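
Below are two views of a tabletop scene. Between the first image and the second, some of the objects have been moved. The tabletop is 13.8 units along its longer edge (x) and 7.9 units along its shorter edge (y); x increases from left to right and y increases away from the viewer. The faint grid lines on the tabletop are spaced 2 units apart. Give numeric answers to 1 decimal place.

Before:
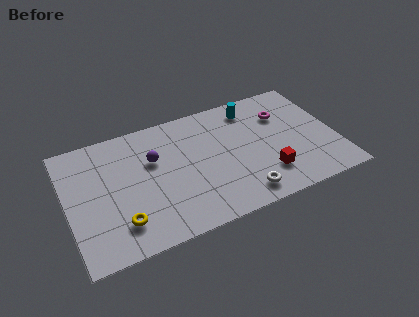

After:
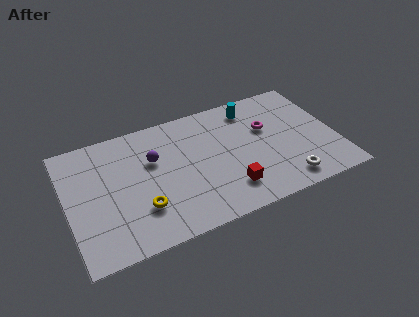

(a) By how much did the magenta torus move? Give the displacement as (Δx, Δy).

(-0.9, -0.6)

The magenta torus started near (11.3, 5.6) and ended near (10.4, 5.0).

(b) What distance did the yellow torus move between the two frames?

1.2

From (2.5, 1.8) to (3.6, 2.3), the yellow torus covered √(1.1² + 0.5²) ≈ 1.2 units.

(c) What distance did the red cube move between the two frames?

2.0

The red cube was near (10.0, 2.0) before and (8.0, 1.8) after, so it travelled √(2.0² + 0.2²) ≈ 2.0 units.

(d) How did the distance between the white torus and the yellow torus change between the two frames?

+1.3

They were about 6.1 units apart before and 7.4 after — 1.3 units further apart.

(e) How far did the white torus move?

2.3

The white torus moved from about (8.6, 1.2) to (10.9, 1.2), a distance of √(2.3² + 0.0²) ≈ 2.3.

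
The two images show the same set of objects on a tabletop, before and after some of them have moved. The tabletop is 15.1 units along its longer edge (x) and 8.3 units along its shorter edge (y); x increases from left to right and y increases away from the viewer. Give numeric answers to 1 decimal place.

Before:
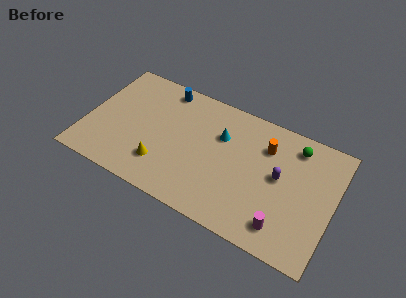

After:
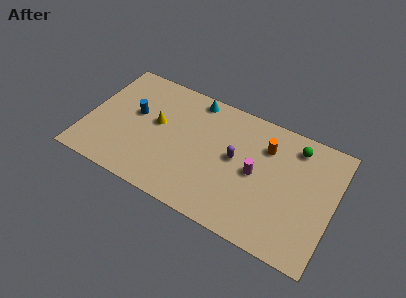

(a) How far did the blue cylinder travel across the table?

2.9

From (4.3, 7.3) to (2.8, 4.8), the blue cylinder covered √(1.5² + 2.5²) ≈ 2.9 units.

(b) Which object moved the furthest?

the magenta cylinder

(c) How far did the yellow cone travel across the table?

2.7

From (4.9, 2.1) to (4.2, 4.7), the yellow cone covered √(0.7² + 2.6²) ≈ 2.7 units.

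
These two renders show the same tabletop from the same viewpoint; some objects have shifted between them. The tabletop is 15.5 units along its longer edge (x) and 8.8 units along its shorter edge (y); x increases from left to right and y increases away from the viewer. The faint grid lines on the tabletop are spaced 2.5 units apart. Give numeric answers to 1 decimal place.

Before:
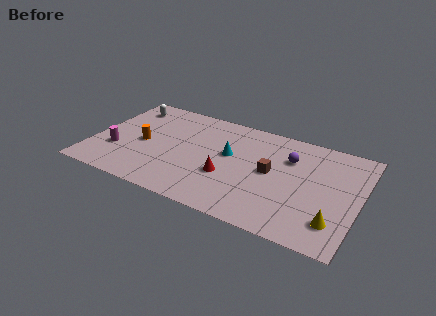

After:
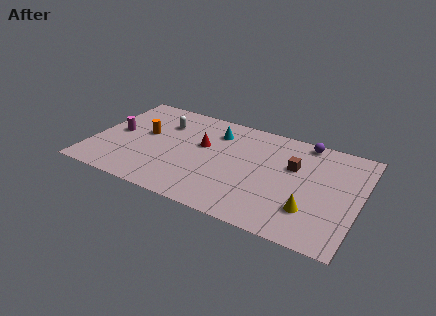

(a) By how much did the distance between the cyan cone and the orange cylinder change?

-0.7

The distance was about 5.1 in the first image and 4.4 in the second, so they moved 0.7 units closer together.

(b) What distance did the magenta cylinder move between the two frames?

1.6

The magenta cylinder was near (1.5, 2.9) before and (1.3, 4.5) after, so it travelled √(0.2² + 1.6²) ≈ 1.6 units.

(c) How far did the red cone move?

2.7

From (8.0, 3.2) to (6.3, 5.3), the red cone covered √(1.7² + 2.1²) ≈ 2.7 units.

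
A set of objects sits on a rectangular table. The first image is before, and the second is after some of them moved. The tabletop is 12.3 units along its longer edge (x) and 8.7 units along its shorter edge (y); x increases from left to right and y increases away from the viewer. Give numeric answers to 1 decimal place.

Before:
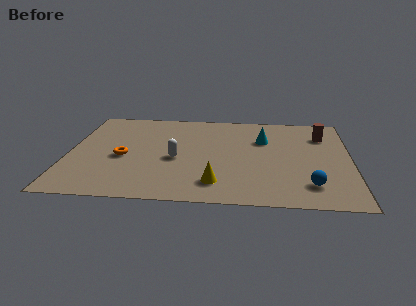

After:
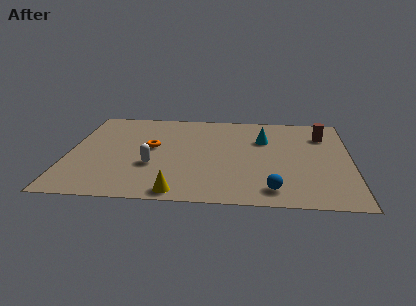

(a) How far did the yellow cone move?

1.8

The yellow cone was near (6.5, 1.7) before and (4.9, 0.8) after, so it travelled √(1.6² + 0.9²) ≈ 1.8 units.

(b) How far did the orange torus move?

1.6

The orange torus moved from about (2.4, 3.8) to (3.6, 4.8), a distance of √(1.2² + 1.0²) ≈ 1.6.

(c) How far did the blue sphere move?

1.7

From (10.5, 1.8) to (8.9, 1.3), the blue sphere covered √(1.6² + 0.5²) ≈ 1.7 units.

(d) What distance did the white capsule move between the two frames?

1.2

From (4.7, 3.8) to (3.7, 3.1), the white capsule covered √(1.0² + 0.7²) ≈ 1.2 units.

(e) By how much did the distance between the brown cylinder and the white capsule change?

+1.2

They were about 6.9 units apart before and 8.1 after — 1.2 units further apart.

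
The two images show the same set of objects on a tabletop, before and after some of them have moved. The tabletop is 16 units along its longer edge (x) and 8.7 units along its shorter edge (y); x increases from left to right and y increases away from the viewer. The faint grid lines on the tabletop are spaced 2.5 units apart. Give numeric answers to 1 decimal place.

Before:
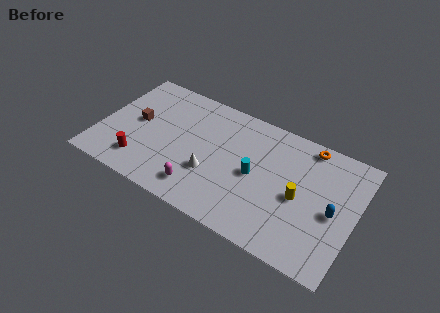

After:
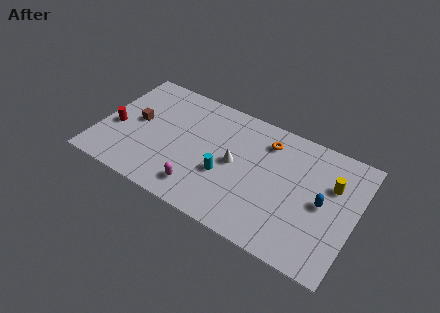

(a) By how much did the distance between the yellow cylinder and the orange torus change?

+0.5

The distance was about 3.8 in the first image and 4.3 in the second, so they moved 0.5 units further apart.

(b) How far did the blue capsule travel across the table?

0.8

The blue capsule moved from about (14.7, 4.0) to (14.0, 4.3), a distance of √(0.7² + 0.3²) ≈ 0.8.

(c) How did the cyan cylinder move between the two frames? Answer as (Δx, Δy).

(-1.8, -0.9)

The cyan cylinder was at about (9.8, 4.2) and moved to about (8.0, 3.3).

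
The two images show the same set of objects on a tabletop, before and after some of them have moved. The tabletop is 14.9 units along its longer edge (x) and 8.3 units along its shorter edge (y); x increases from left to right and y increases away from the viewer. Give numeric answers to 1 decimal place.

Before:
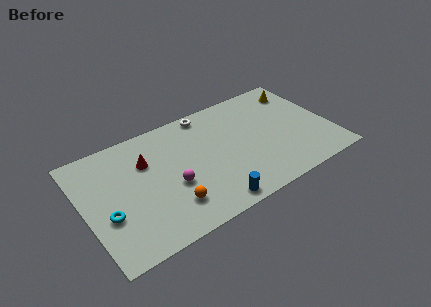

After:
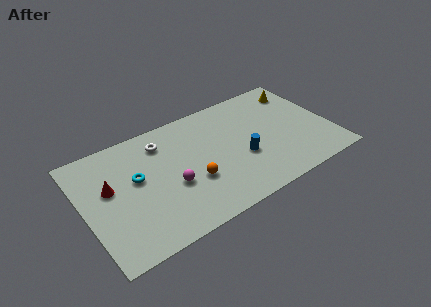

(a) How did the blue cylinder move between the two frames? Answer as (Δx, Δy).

(2.3, 2.3)

The blue cylinder started near (7.1, 0.9) and ended near (9.4, 3.2).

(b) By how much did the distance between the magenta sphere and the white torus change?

-1.7

Before: roughly 5.0 units apart; after: 3.3. That's 1.7 units closer together.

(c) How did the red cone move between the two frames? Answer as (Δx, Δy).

(-2.3, -0.8)

The red cone started near (3.9, 5.7) and ended near (1.6, 4.9).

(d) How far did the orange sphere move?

1.8

The orange sphere was near (4.8, 2.0) before and (6.3, 3.0) after, so it travelled √(1.5² + 1.0²) ≈ 1.8 units.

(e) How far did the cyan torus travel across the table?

2.6

The cyan torus was near (1.2, 3.1) before and (3.2, 4.8) after, so it travelled √(2.0² + 1.7²) ≈ 2.6 units.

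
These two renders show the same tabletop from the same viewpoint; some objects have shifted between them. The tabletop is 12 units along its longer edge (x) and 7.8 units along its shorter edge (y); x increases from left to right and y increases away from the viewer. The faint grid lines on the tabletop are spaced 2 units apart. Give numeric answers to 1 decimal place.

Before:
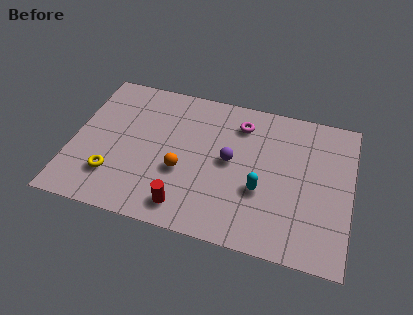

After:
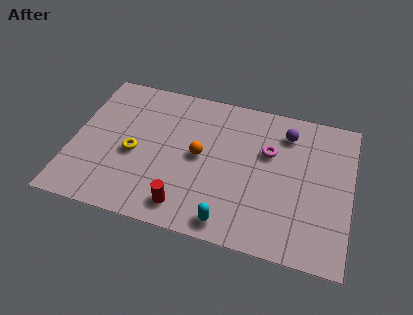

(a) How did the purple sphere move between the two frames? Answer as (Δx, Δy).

(2.3, 2.1)

The purple sphere started near (6.8, 4.1) and ended near (9.1, 6.2).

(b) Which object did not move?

the red cylinder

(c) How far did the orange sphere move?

1.2

The orange sphere moved from about (4.8, 3.0) to (5.5, 4.0), a distance of √(0.7² + 1.0²) ≈ 1.2.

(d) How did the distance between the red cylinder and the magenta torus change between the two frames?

-0.4

The distance was about 5.4 in the first image and 5.0 in the second, so they moved 0.4 units closer together.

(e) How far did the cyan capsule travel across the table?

2.3

From (8.2, 2.9) to (7.0, 0.9), the cyan capsule covered √(1.2² + 2.0²) ≈ 2.3 units.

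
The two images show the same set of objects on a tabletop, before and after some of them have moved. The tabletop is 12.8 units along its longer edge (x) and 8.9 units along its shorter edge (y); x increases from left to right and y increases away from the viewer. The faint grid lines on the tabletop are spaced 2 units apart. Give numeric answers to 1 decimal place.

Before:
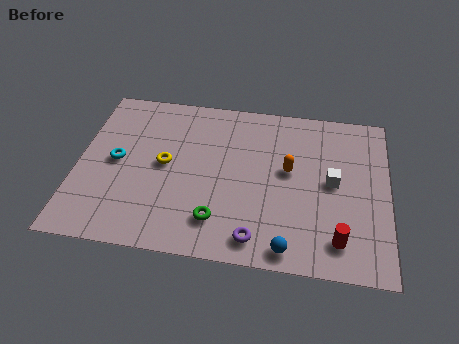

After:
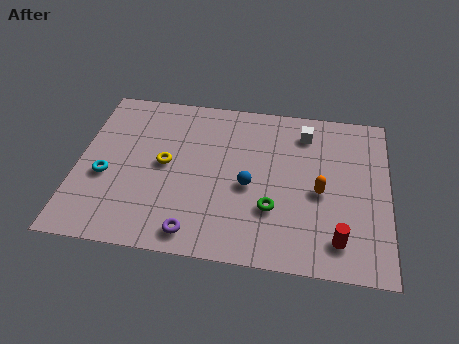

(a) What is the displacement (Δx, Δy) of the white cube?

(-1.2, 2.6)

The white cube started near (10.5, 4.6) and ended near (9.3, 7.2).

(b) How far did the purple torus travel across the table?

2.5

The purple torus moved from about (7.5, 1.2) to (5.0, 1.1), a distance of √(2.5² + 0.1²) ≈ 2.5.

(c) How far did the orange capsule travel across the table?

1.6

From (8.7, 5.0) to (10.0, 4.0), the orange capsule covered √(1.3² + 1.0²) ≈ 1.6 units.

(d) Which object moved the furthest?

the blue sphere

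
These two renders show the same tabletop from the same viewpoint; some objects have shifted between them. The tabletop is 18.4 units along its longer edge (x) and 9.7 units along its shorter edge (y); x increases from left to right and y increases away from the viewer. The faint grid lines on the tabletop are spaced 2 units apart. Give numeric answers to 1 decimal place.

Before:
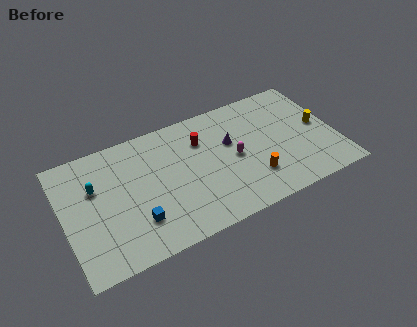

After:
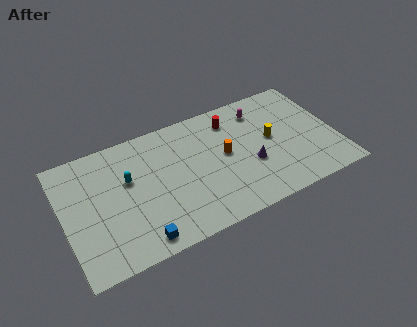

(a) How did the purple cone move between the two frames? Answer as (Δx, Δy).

(1.1, -2.3)

The purple cone started near (11.4, 6.0) and ended near (12.5, 3.7).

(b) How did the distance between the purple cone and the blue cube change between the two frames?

+0.7

The distance was about 7.6 in the first image and 8.3 in the second, so they moved 0.7 units further apart.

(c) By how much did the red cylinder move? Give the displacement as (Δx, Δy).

(2.2, 0.8)

The red cylinder was at about (9.5, 7.0) and moved to about (11.7, 7.8).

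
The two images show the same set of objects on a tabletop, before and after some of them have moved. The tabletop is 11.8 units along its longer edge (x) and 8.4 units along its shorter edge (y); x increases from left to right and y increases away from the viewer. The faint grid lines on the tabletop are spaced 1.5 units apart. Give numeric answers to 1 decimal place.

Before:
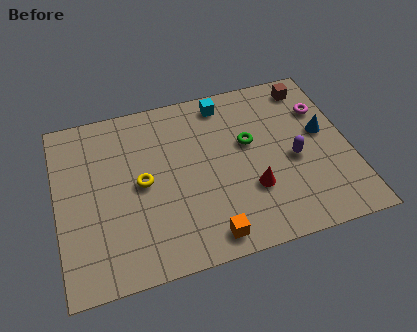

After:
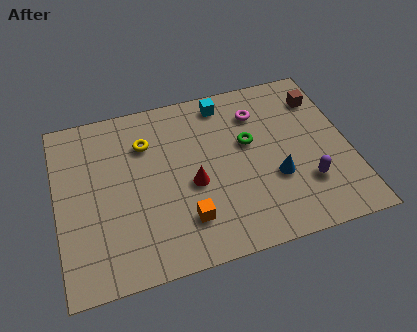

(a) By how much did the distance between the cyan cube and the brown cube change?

+0.5

They were about 3.5 units apart before and 4.0 after — 0.5 units further apart.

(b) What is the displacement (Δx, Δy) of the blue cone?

(-2.1, -1.7)

From the two frames, the blue cone sits at roughly (10.8, 4.7) before and (8.7, 3.0) after.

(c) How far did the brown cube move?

0.8

The brown cube was near (10.5, 7.2) before and (10.9, 6.5) after, so it travelled √(0.4² + 0.7²) ≈ 0.8 units.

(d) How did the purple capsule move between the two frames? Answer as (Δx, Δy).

(0.4, -1.3)

From the two frames, the purple capsule sits at roughly (9.5, 3.7) before and (9.9, 2.4) after.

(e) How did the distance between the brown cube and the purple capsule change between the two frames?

+0.6

The distance was about 3.6 in the first image and 4.2 in the second, so they moved 0.6 units further apart.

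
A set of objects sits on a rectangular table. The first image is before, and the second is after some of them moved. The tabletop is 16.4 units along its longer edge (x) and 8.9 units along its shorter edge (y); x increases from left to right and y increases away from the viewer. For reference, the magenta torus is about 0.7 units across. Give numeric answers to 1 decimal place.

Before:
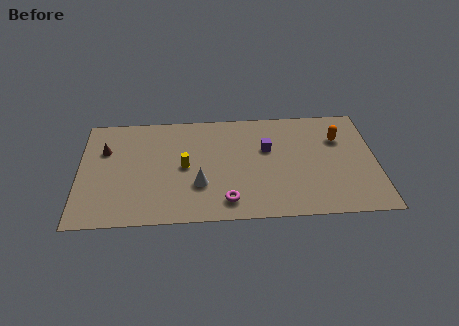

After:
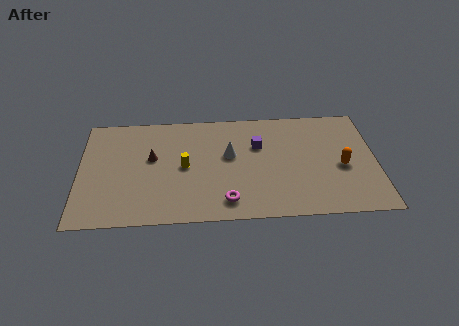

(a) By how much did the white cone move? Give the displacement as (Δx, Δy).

(1.7, 2.3)

The white cone started near (6.6, 2.9) and ended near (8.3, 5.2).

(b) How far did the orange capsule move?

2.3

The orange capsule moved from about (14.4, 6.2) to (14.5, 3.9), a distance of √(0.1² + 2.3²) ≈ 2.3.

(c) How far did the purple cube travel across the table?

0.6

From (10.4, 5.6) to (9.9, 5.9), the purple cube covered √(0.5² + 0.3²) ≈ 0.6 units.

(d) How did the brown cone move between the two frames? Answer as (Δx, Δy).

(2.6, -0.8)

From the two frames, the brown cone sits at roughly (1.4, 6.0) before and (4.0, 5.2) after.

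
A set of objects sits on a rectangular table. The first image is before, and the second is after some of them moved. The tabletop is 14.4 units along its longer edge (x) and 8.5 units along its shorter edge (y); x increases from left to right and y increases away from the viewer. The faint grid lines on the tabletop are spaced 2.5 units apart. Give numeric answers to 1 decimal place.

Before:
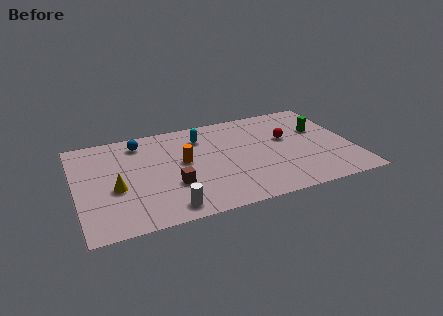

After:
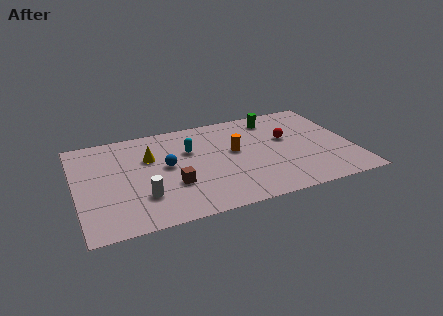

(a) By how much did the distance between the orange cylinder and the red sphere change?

-2.7

They were about 5.5 units apart before and 2.8 after — 2.7 units closer together.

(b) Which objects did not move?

the red sphere and the brown cube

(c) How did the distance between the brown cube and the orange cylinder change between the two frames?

+2.0

They were about 1.9 units apart before and 3.9 after — 2.0 units further apart.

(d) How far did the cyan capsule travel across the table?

1.2

From (6.7, 6.6) to (6.0, 5.6), the cyan capsule covered √(0.7² + 1.0²) ≈ 1.2 units.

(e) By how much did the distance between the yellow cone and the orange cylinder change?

+0.7

Before: roughly 3.8 units apart; after: 4.5. That's 0.7 units further apart.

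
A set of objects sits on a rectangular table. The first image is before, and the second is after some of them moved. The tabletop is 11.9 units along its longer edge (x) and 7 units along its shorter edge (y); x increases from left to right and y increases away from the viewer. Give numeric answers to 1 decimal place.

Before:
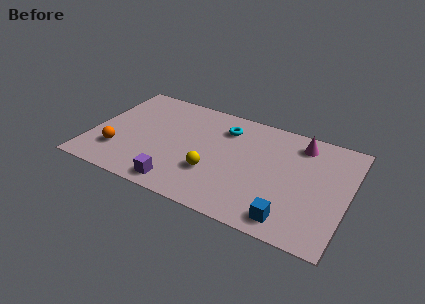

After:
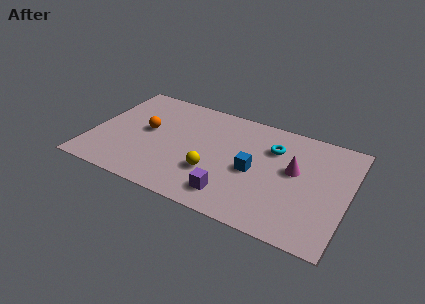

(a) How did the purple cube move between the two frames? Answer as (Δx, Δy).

(2.4, 0.4)

The purple cube was at about (4.4, 0.9) and moved to about (6.8, 1.3).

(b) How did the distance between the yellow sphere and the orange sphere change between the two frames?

-0.8

They were about 4.4 units apart before and 3.6 after — 0.8 units closer together.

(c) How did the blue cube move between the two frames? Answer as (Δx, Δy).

(-1.9, 2.2)

The blue cube started near (9.5, 1.0) and ended near (7.6, 3.2).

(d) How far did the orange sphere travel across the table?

2.2

From (1.4, 1.9) to (2.5, 3.8), the orange sphere covered √(1.1² + 1.9²) ≈ 2.2 units.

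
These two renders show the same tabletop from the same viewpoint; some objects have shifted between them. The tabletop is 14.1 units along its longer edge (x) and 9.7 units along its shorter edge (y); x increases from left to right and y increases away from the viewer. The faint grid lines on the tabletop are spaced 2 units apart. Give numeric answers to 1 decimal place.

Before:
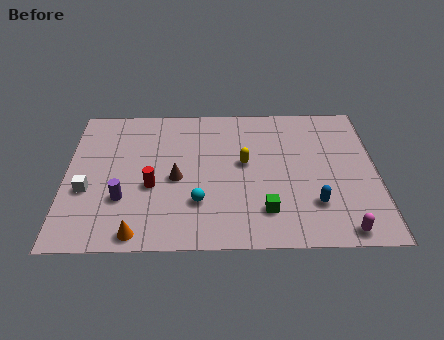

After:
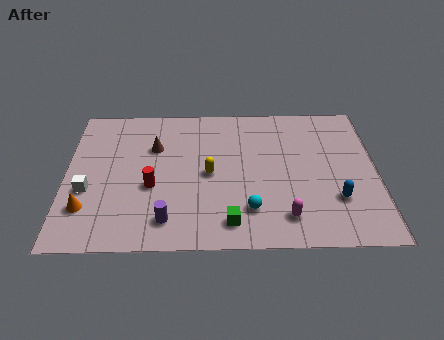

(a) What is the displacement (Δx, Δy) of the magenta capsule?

(-2.5, 0.9)

From the two frames, the magenta capsule sits at roughly (12.4, 0.9) before and (9.9, 1.8) after.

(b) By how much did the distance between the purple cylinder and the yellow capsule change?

-2.4

The distance was about 6.0 in the first image and 3.6 in the second, so they moved 2.4 units closer together.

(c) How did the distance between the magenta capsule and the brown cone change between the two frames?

-0.6

Before: roughly 8.2 units apart; after: 7.6. That's 0.6 units closer together.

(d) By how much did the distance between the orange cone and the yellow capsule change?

-0.7

Before: roughly 6.6 units apart; after: 5.9. That's 0.7 units closer together.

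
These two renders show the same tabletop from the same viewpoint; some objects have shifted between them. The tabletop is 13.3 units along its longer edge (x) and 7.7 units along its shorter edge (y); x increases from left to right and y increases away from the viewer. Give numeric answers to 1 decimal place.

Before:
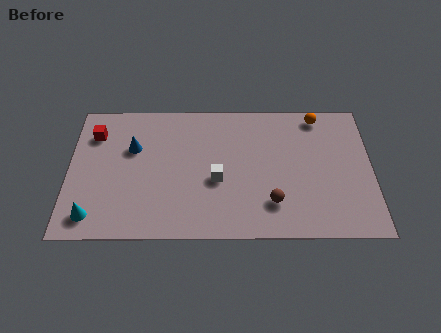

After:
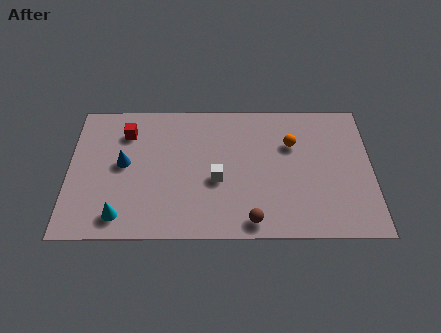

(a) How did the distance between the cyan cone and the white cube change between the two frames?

-1.1

The distance was about 5.8 in the first image and 4.7 in the second, so they moved 1.1 units closer together.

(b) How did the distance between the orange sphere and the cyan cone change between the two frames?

-2.9

The distance was about 11.4 in the first image and 8.5 in the second, so they moved 2.9 units closer together.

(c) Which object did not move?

the white cube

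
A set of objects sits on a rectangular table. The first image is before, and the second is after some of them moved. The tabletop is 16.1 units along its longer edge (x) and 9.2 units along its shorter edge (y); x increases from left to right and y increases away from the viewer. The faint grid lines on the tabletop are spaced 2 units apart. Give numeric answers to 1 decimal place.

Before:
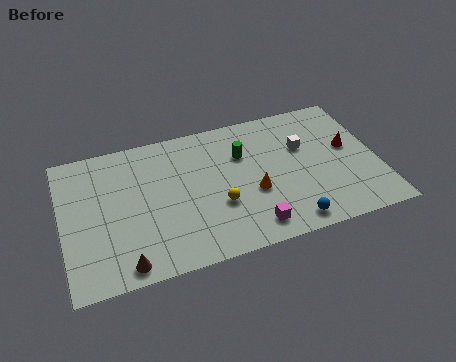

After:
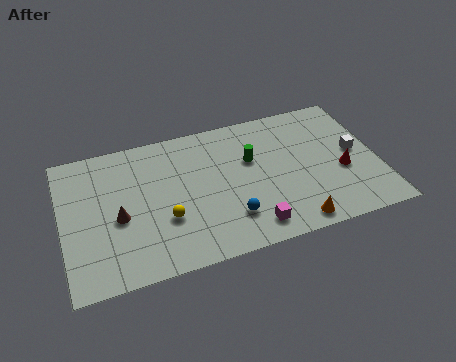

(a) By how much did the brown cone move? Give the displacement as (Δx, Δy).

(-0.1, 3.0)

The brown cone was at about (2.9, 1.0) and moved to about (2.8, 4.0).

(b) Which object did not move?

the magenta cube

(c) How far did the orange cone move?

3.2

The orange cone was near (9.6, 3.6) before and (11.4, 1.0) after, so it travelled √(1.8² + 2.6²) ≈ 3.2 units.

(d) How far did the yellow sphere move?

2.7

From (7.8, 3.3) to (5.1, 3.2), the yellow sphere covered √(2.7² + 0.1²) ≈ 2.7 units.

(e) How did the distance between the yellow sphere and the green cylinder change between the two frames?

+1.9

They were about 3.4 units apart before and 5.3 after — 1.9 units further apart.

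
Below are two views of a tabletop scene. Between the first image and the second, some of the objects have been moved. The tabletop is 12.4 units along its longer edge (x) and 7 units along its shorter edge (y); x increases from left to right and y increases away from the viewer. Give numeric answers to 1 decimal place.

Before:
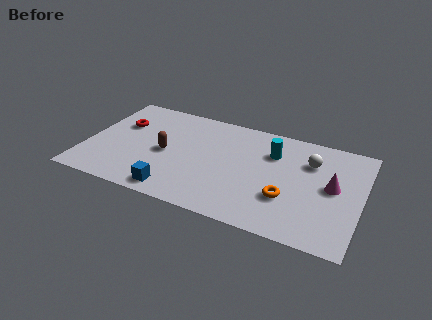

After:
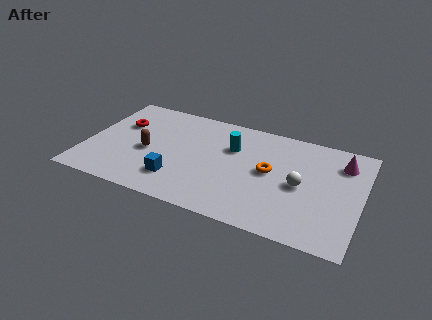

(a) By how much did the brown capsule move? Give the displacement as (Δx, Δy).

(-0.8, -0.2)

From the two frames, the brown capsule sits at roughly (3.6, 3.3) before and (2.8, 3.1) after.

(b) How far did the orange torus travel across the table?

1.7

The orange torus moved from about (9.2, 2.3) to (8.3, 3.7), a distance of √(0.9² + 1.4²) ≈ 1.7.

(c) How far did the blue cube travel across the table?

0.8

The blue cube was near (4.3, 0.9) before and (4.3, 1.7) after, so it travelled √(0.0² + 0.8²) ≈ 0.8 units.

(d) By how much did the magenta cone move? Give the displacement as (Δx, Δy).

(0.3, 1.7)

The magenta cone was at about (11.1, 3.7) and moved to about (11.4, 5.4).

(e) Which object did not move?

the red torus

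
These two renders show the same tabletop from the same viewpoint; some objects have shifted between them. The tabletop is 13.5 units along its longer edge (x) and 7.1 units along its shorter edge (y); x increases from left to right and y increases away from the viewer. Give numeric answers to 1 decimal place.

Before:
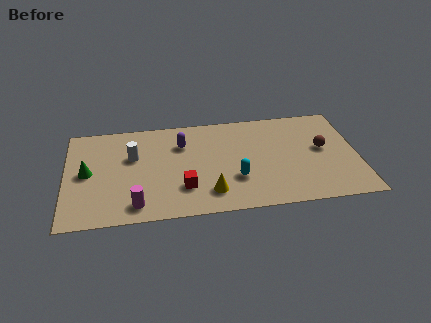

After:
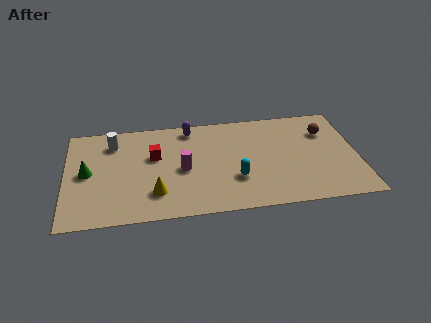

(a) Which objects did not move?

the green cone and the cyan capsule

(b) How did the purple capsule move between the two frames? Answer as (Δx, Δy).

(0.4, 1.1)

From the two frames, the purple capsule sits at roughly (5.4, 5.1) before and (5.8, 6.2) after.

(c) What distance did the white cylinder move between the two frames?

1.4

The white cylinder moved from about (3.1, 4.5) to (2.2, 5.6), a distance of √(0.9² + 1.1²) ≈ 1.4.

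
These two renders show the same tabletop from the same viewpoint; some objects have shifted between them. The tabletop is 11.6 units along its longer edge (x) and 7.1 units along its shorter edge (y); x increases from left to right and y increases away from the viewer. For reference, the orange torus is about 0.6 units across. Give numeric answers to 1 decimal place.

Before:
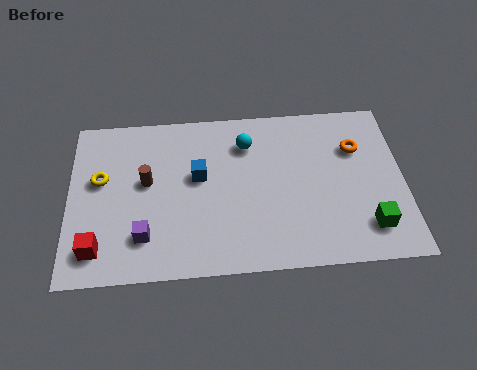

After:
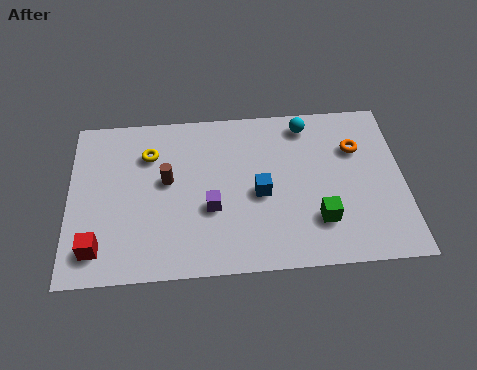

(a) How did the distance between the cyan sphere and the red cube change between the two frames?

+2.1

They were about 6.6 units apart before and 8.7 after — 2.1 units further apart.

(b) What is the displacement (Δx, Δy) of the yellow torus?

(1.7, 1.0)

The yellow torus was at about (1.1, 4.2) and moved to about (2.8, 5.2).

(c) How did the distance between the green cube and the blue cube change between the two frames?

-4.0

Before: roughly 6.4 units apart; after: 2.4. That's 4.0 units closer together.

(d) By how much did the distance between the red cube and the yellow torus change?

+1.4

They were about 2.9 units apart before and 4.3 after — 1.4 units further apart.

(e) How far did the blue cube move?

2.3

From (4.5, 4.1) to (6.6, 3.2), the blue cube covered √(2.1² + 0.9²) ≈ 2.3 units.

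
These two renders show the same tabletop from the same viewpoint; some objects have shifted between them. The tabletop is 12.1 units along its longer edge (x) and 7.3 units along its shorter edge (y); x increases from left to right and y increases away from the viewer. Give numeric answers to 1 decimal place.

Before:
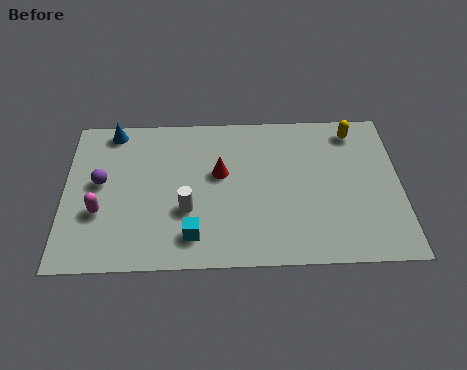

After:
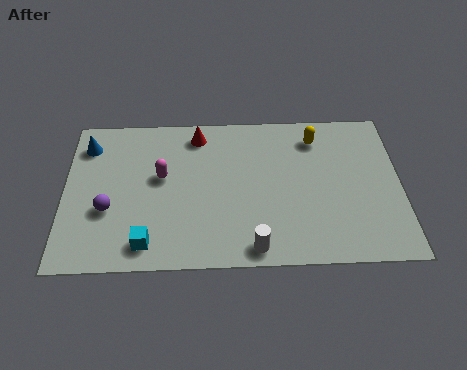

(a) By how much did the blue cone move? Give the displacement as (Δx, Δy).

(-0.9, -0.7)

The blue cone was at about (1.7, 6.5) and moved to about (0.8, 5.8).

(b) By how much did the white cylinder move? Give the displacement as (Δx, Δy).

(2.4, -1.8)

The white cylinder was at about (4.4, 2.6) and moved to about (6.8, 0.8).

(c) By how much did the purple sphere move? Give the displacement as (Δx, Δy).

(0.3, -1.3)

The purple sphere was at about (1.3, 4.0) and moved to about (1.6, 2.7).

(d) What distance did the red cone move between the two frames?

2.1

From (5.6, 4.3) to (4.8, 6.2), the red cone covered √(0.8² + 1.9²) ≈ 2.1 units.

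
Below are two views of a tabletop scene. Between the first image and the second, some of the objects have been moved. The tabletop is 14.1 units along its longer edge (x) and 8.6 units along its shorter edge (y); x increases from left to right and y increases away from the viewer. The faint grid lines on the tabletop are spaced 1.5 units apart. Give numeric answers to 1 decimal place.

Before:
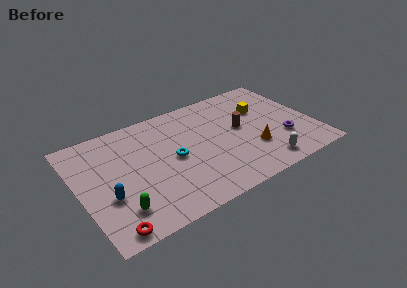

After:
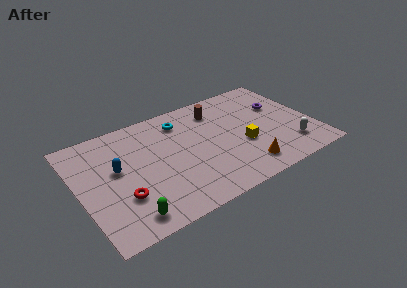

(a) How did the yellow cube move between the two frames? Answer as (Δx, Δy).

(-1.6, -2.4)

The yellow cube started near (11.3, 5.7) and ended near (9.7, 3.3).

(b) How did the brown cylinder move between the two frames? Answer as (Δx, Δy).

(-1.1, 2.1)

The brown cylinder started near (9.8, 4.7) and ended near (8.7, 6.8).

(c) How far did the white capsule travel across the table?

1.9

The white capsule was near (10.6, 1.2) before and (12.4, 1.9) after, so it travelled √(1.8² + 0.7²) ≈ 1.9 units.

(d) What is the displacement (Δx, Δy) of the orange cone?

(-0.7, -1.2)

The orange cone started near (10.2, 2.7) and ended near (9.5, 1.5).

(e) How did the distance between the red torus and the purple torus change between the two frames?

-0.5

Before: roughly 11.0 units apart; after: 10.5. That's 0.5 units closer together.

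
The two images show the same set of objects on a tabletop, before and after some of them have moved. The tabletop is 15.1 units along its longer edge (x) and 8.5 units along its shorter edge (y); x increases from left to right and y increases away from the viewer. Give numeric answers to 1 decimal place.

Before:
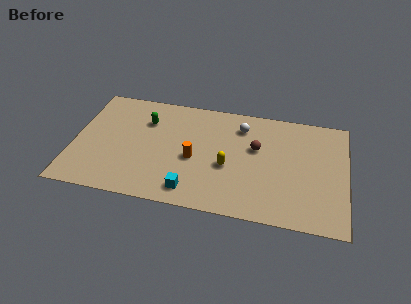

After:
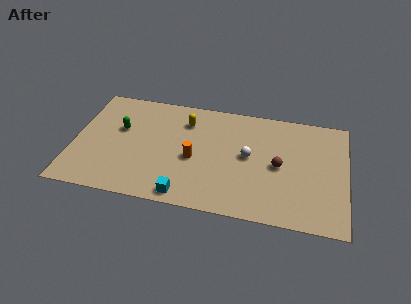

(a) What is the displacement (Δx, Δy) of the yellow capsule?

(-2.5, 3.0)

From the two frames, the yellow capsule sits at roughly (8.6, 3.5) before and (6.1, 6.5) after.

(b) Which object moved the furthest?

the yellow capsule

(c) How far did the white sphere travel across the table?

2.3

From (9.2, 6.7) to (9.7, 4.5), the white sphere covered √(0.5² + 2.2²) ≈ 2.3 units.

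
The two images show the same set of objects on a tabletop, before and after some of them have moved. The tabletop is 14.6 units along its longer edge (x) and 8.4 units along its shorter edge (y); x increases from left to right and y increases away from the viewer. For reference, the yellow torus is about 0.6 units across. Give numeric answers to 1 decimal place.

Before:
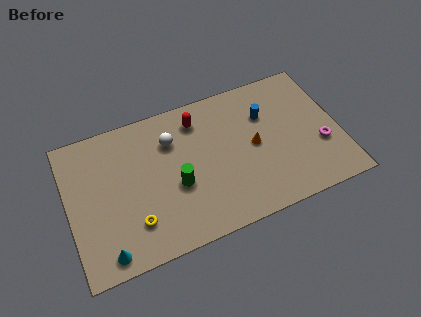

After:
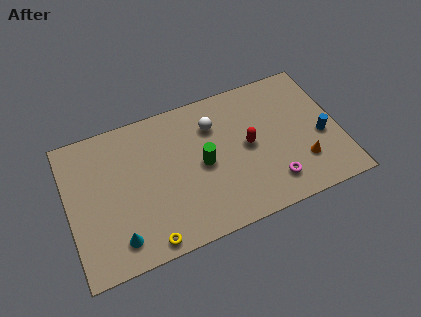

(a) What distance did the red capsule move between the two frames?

3.5

The red capsule was near (7.2, 6.8) before and (9.7, 4.3) after, so it travelled √(2.5² + 2.5²) ≈ 3.5 units.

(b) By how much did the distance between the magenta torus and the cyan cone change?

-3.7

The distance was about 12.0 in the first image and 8.3 in the second, so they moved 3.7 units closer together.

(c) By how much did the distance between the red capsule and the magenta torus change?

-4.6

They were about 7.4 units apart before and 2.8 after — 4.6 units closer together.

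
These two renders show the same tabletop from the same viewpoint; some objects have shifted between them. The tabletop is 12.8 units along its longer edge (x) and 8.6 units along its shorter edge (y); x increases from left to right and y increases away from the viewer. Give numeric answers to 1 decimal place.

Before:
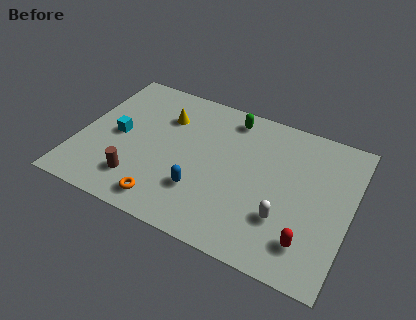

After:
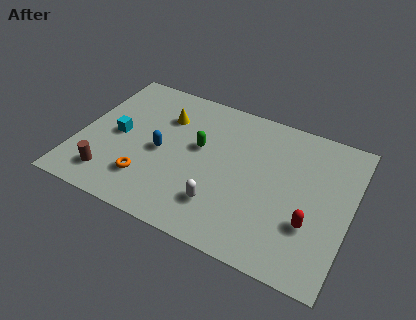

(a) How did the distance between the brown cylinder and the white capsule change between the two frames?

-1.6

The distance was about 6.8 in the first image and 5.2 in the second, so they moved 1.6 units closer together.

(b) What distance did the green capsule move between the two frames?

2.7

The green capsule was near (6.8, 7.4) before and (5.6, 5.0) after, so it travelled √(1.2² + 2.4²) ≈ 2.7 units.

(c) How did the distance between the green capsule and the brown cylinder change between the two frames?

-1.5

The distance was about 6.6 in the first image and 5.1 in the second, so they moved 1.5 units closer together.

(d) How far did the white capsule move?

2.9

The white capsule was near (9.9, 2.6) before and (7.0, 2.1) after, so it travelled √(2.9² + 0.5²) ≈ 2.9 units.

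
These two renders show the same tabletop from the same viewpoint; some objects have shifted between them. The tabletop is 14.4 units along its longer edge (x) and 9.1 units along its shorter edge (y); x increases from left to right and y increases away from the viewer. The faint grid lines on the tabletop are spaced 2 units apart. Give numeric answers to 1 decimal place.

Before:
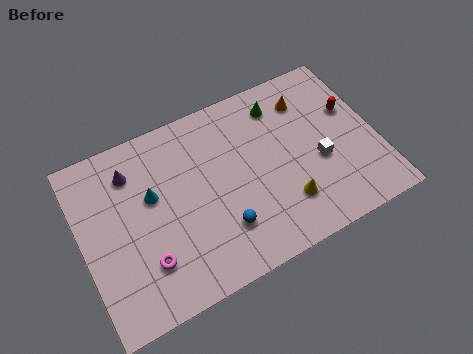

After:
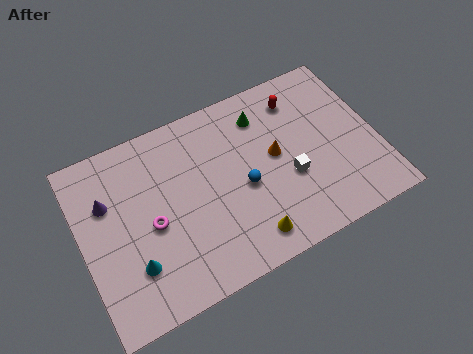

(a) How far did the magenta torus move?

1.8

The magenta torus was near (2.8, 2.4) before and (3.3, 4.1) after, so it travelled √(0.5² + 1.7²) ≈ 1.8 units.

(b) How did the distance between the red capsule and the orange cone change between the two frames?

+0.4

Before: roughly 2.4 units apart; after: 2.8. That's 0.4 units further apart.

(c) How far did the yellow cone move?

2.2

The yellow cone was near (9.6, 2.3) before and (7.6, 1.4) after, so it travelled √(2.0² + 0.9²) ≈ 2.2 units.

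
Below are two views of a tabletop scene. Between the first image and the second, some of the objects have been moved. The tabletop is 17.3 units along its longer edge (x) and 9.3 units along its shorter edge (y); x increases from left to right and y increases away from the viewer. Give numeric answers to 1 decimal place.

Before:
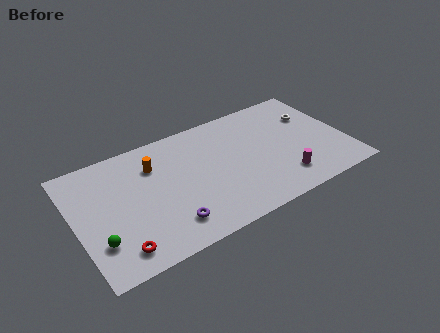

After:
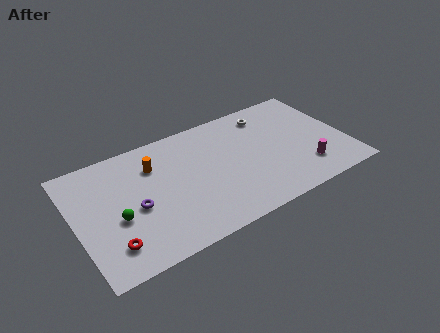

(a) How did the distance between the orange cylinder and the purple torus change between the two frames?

-1.8

They were about 4.9 units apart before and 3.1 after — 1.8 units closer together.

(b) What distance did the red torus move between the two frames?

0.6

The red torus moved from about (2.3, 1.5) to (1.9, 2.0), a distance of √(0.4² + 0.5²) ≈ 0.6.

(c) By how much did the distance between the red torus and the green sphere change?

+0.3

They were about 1.6 units apart before and 1.9 after — 0.3 units further apart.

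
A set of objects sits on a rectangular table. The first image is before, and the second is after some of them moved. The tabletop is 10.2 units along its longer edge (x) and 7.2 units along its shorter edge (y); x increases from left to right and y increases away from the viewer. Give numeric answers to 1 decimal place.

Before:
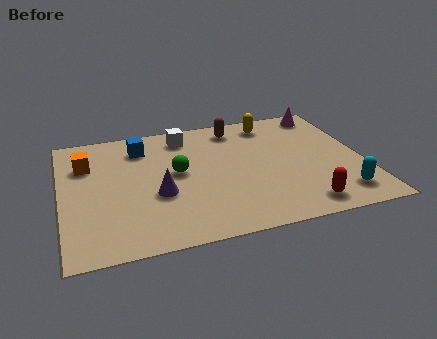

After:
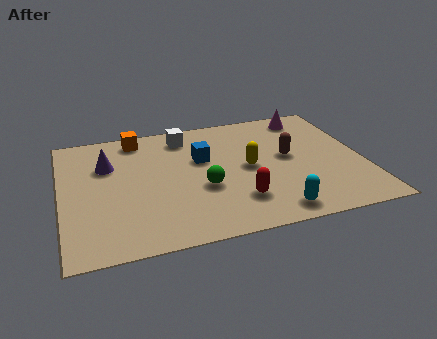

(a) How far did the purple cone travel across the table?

2.6

The purple cone moved from about (3.2, 2.8) to (1.6, 4.9), a distance of √(1.6² + 2.1²) ≈ 2.6.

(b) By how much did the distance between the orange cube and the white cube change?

-1.9

The distance was about 3.5 in the first image and 1.6 in the second, so they moved 1.9 units closer together.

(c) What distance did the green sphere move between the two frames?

1.4

The green sphere moved from about (3.9, 3.9) to (4.7, 2.8), a distance of √(0.8² + 1.1²) ≈ 1.4.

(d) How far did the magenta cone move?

0.6

From (9.2, 6.3) to (8.6, 6.2), the magenta cone covered √(0.6² + 0.1²) ≈ 0.6 units.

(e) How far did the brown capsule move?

2.7

From (6.1, 6.1) to (7.7, 3.9), the brown capsule covered √(1.6² + 2.2²) ≈ 2.7 units.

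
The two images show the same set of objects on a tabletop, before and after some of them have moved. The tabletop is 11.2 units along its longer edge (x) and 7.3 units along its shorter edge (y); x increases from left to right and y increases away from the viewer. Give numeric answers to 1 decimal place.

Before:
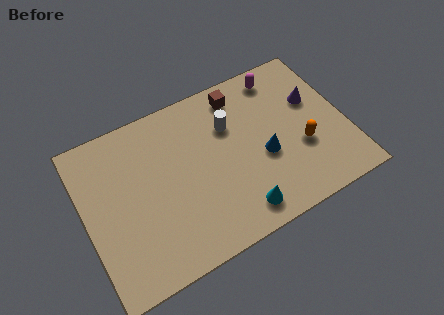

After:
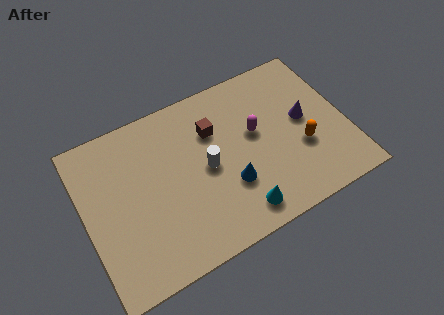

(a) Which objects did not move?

the cyan cone and the orange capsule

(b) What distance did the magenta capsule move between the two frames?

2.5

The magenta capsule was near (8.8, 6.3) before and (7.4, 4.2) after, so it travelled √(1.4² + 2.1²) ≈ 2.5 units.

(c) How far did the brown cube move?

1.7

The brown cube moved from about (7.0, 6.2) to (5.7, 5.1), a distance of √(1.3² + 1.1²) ≈ 1.7.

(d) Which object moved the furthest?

the magenta capsule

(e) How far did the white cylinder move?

1.8

The white cylinder moved from about (6.4, 5.0) to (5.2, 3.6), a distance of √(1.2² + 1.4²) ≈ 1.8.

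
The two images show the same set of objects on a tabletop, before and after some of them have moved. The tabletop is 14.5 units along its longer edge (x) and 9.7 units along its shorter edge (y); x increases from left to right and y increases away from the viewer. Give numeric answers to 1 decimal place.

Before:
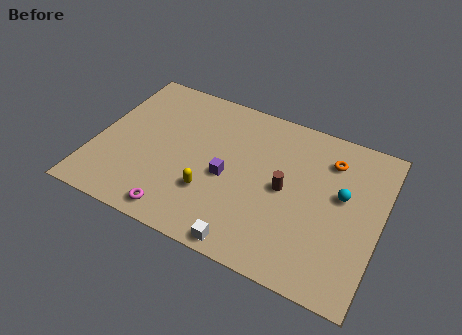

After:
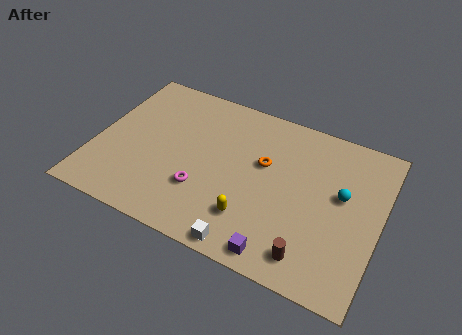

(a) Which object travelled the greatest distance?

the purple cube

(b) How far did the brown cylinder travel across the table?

3.7

From (9.7, 4.8) to (11.4, 1.5), the brown cylinder covered √(1.7² + 3.3²) ≈ 3.7 units.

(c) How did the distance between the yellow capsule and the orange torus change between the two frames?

-3.7

They were about 7.2 units apart before and 3.5 after — 3.7 units closer together.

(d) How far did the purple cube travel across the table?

4.5

The purple cube was near (6.8, 4.3) before and (9.9, 1.0) after, so it travelled √(3.1² + 3.3²) ≈ 4.5 units.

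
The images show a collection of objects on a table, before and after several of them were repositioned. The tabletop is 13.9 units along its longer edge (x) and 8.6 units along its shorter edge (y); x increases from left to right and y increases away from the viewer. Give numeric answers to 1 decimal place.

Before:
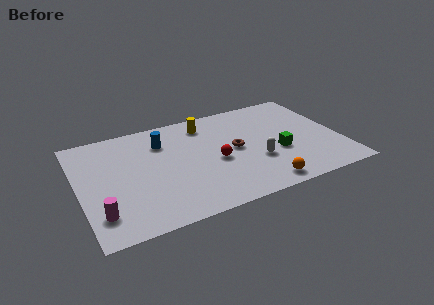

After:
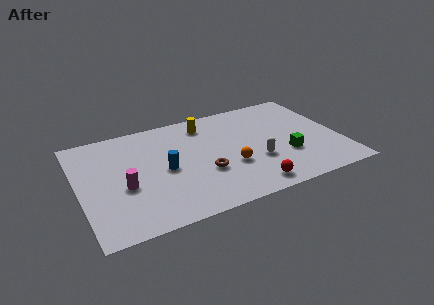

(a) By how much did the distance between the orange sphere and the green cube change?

+0.4

Before: roughly 2.6 units apart; after: 3.0. That's 0.4 units further apart.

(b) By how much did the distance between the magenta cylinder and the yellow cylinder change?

-2.1

They were about 8.0 units apart before and 5.9 after — 2.1 units closer together.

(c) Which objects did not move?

the white capsule and the yellow cylinder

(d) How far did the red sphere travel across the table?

3.1

The red sphere was near (7.2, 3.8) before and (8.7, 1.1) after, so it travelled √(1.5² + 2.7²) ≈ 3.1 units.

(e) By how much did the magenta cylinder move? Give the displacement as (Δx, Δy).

(1.4, 1.6)

From the two frames, the magenta cylinder sits at roughly (0.9, 1.9) before and (2.3, 3.5) after.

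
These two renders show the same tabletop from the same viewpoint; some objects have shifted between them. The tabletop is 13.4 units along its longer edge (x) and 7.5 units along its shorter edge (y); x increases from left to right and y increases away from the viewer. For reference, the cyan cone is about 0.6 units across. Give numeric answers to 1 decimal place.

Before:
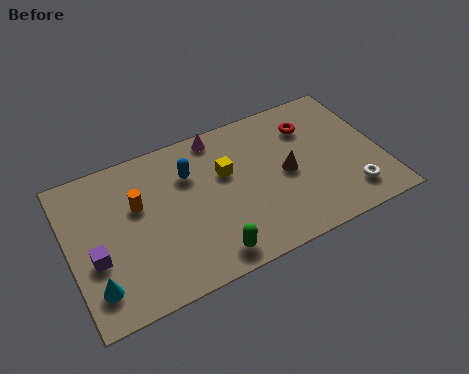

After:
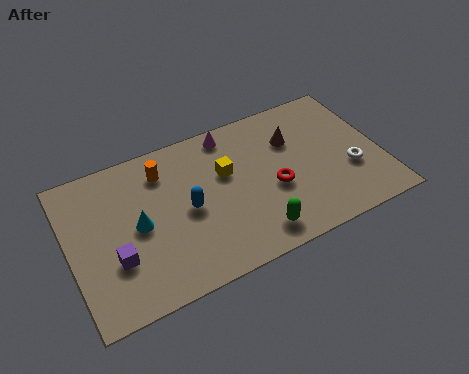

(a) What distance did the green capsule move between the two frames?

2.0

The green capsule moved from about (5.6, 1.0) to (7.6, 1.2), a distance of √(2.0² + 0.2²) ≈ 2.0.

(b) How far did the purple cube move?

0.9

The purple cube moved from about (1.0, 2.9) to (1.8, 2.5), a distance of √(0.8² + 0.4²) ≈ 0.9.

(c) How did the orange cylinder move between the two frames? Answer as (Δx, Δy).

(1.2, 1.2)

The orange cylinder started near (3.0, 4.7) and ended near (4.2, 5.9).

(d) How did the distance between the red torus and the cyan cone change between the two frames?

-4.7

The distance was about 10.5 in the first image and 5.8 in the second, so they moved 4.7 units closer together.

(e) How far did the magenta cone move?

0.5

The magenta cone moved from about (6.7, 6.7) to (7.2, 6.6), a distance of √(0.5² + 0.1²) ≈ 0.5.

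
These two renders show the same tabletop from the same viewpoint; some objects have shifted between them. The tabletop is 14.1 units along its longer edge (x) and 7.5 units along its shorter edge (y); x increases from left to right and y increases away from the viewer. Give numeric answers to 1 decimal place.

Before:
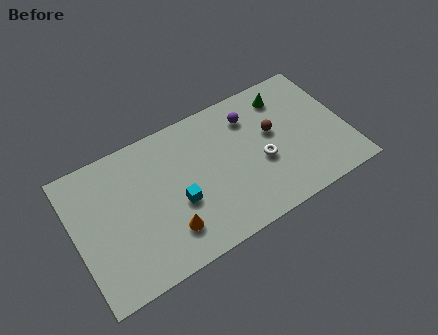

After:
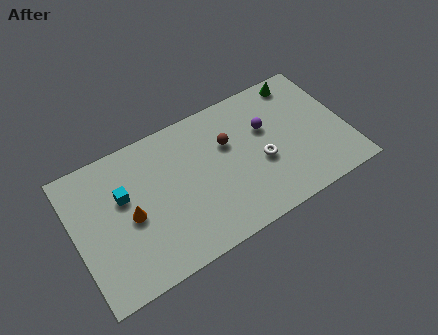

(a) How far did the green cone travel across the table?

1.0

From (11.3, 6.1) to (12.2, 6.6), the green cone covered √(0.9² + 0.5²) ≈ 1.0 units.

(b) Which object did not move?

the white torus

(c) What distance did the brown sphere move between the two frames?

2.4

From (10.4, 4.4) to (8.1, 4.9), the brown sphere covered √(2.3² + 0.5²) ≈ 2.4 units.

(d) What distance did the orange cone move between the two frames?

2.4

The orange cone was near (4.5, 1.8) before and (2.8, 3.5) after, so it travelled √(1.7² + 1.7²) ≈ 2.4 units.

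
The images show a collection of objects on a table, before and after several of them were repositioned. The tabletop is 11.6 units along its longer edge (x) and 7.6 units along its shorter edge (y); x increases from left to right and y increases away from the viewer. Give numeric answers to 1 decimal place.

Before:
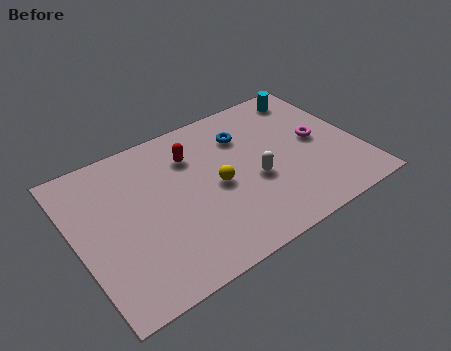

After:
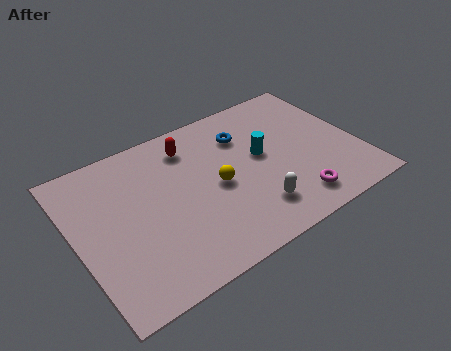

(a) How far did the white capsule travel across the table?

1.4

The white capsule moved from about (7.2, 3.1) to (6.9, 1.7), a distance of √(0.3² + 1.4²) ≈ 1.4.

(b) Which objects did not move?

the yellow sphere and the blue torus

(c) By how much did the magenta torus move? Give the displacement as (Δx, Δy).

(-1.5, -2.6)

The magenta torus started near (10.0, 3.9) and ended near (8.5, 1.3).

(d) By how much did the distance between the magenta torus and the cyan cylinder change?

+0.4

Before: roughly 2.6 units apart; after: 3.0. That's 0.4 units further apart.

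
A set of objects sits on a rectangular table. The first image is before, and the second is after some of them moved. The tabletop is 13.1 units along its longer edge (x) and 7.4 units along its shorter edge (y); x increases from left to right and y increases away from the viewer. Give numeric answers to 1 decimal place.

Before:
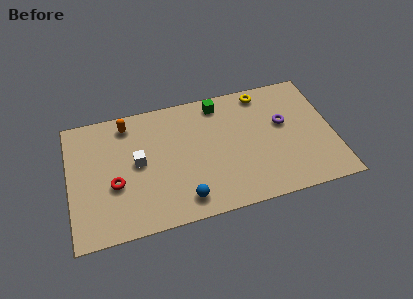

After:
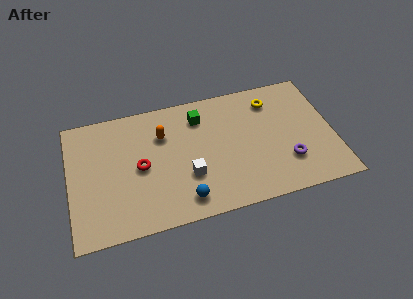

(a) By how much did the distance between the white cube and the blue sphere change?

-2.1

The distance was about 3.4 in the first image and 1.3 in the second, so they moved 2.1 units closer together.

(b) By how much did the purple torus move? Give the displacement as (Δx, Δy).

(0.0, -2.3)

The purple torus was at about (10.7, 4.4) and moved to about (10.7, 2.1).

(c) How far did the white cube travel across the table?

2.8

The white cube was near (3.4, 3.9) before and (5.8, 2.5) after, so it travelled √(2.4² + 1.4²) ≈ 2.8 units.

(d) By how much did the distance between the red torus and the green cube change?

-2.6

They were about 6.4 units apart before and 3.8 after — 2.6 units closer together.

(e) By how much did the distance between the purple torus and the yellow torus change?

+1.5

The distance was about 2.3 in the first image and 3.8 in the second, so they moved 1.5 units further apart.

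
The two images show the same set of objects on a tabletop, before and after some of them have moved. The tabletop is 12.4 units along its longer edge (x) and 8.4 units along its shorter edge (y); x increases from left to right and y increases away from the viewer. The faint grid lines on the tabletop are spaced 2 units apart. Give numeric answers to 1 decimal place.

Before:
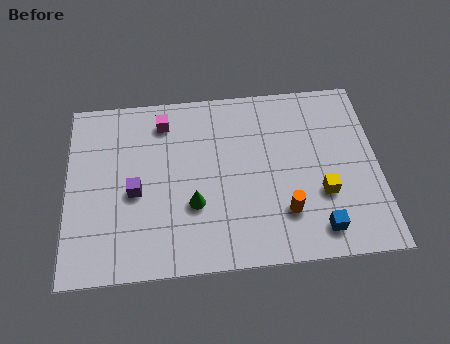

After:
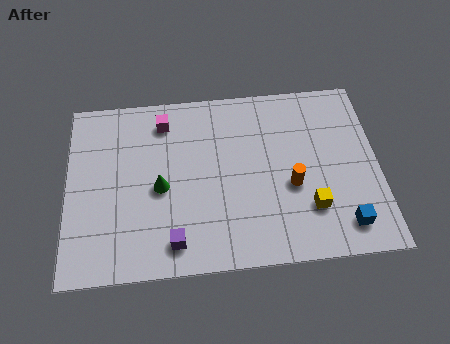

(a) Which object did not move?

the magenta cube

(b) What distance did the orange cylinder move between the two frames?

1.2

The orange cylinder moved from about (8.6, 2.2) to (8.9, 3.4), a distance of √(0.3² + 1.2²) ≈ 1.2.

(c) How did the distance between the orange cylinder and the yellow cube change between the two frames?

-0.4

They were about 1.7 units apart before and 1.3 after — 0.4 units closer together.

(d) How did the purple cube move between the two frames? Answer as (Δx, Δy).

(1.5, -2.4)

The purple cube started near (2.7, 3.7) and ended near (4.2, 1.3).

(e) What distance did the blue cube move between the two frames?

1.0

From (9.9, 1.3) to (10.9, 1.4), the blue cube covered √(1.0² + 0.1²) ≈ 1.0 units.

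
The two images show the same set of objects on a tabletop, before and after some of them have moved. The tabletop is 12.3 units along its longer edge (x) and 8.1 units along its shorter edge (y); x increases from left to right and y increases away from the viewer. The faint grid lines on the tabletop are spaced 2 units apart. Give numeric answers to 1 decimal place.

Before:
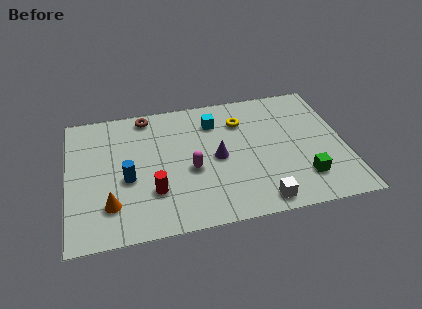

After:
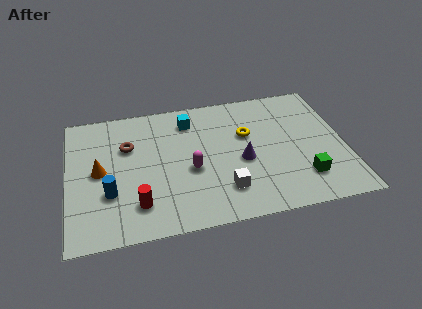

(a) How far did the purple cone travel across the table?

1.2

The purple cone moved from about (6.6, 3.9) to (7.7, 3.5), a distance of √(1.1² + 0.4²) ≈ 1.2.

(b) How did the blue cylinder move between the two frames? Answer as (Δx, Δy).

(-0.8, -0.7)

The blue cylinder started near (2.6, 3.4) and ended near (1.8, 2.7).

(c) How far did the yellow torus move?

0.9

From (7.8, 6.0) to (8.0, 5.1), the yellow torus covered √(0.2² + 0.9²) ≈ 0.9 units.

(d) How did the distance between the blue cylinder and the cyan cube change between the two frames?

+0.4

They were about 4.9 units apart before and 5.3 after — 0.4 units further apart.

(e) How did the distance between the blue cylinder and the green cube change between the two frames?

+0.7

Before: roughly 7.8 units apart; after: 8.5. That's 0.7 units further apart.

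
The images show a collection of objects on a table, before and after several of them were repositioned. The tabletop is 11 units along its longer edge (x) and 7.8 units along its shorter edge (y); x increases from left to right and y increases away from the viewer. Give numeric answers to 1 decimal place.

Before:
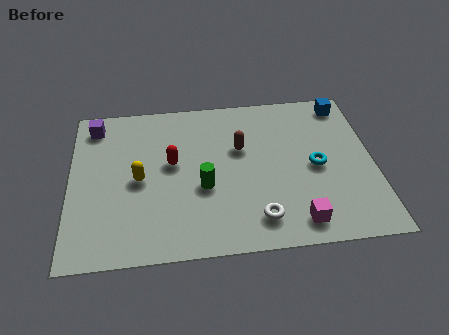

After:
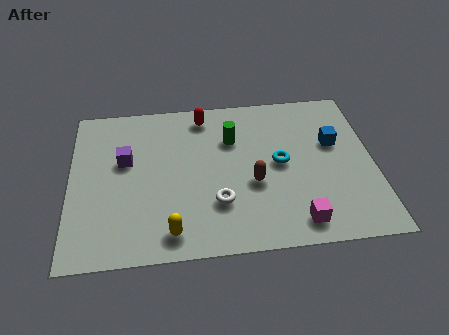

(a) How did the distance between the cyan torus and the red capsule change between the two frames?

-1.4

They were about 5.2 units apart before and 3.8 after — 1.4 units closer together.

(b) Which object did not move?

the magenta cube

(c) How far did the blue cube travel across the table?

2.1

The blue cube was near (10.1, 6.8) before and (9.6, 4.8) after, so it travelled √(0.5² + 2.0²) ≈ 2.1 units.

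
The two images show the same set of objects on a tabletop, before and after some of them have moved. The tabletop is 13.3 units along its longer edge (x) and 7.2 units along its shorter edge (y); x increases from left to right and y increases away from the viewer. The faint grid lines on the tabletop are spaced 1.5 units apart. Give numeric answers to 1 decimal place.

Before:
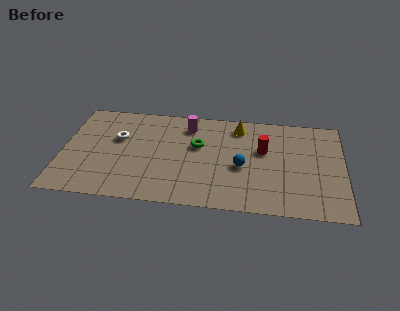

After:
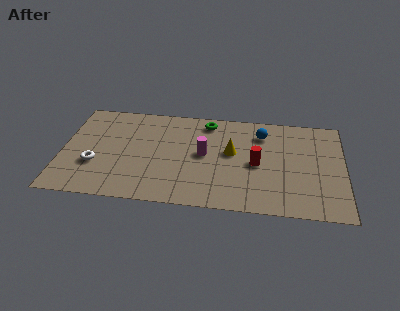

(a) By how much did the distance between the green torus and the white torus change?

+2.6

They were about 3.8 units apart before and 6.4 after — 2.6 units further apart.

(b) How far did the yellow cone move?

1.9

From (8.3, 6.0) to (8.0, 4.1), the yellow cone covered √(0.3² + 1.9²) ≈ 1.9 units.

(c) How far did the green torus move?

1.8

The green torus moved from about (6.4, 4.4) to (6.8, 6.2), a distance of √(0.4² + 1.8²) ≈ 1.8.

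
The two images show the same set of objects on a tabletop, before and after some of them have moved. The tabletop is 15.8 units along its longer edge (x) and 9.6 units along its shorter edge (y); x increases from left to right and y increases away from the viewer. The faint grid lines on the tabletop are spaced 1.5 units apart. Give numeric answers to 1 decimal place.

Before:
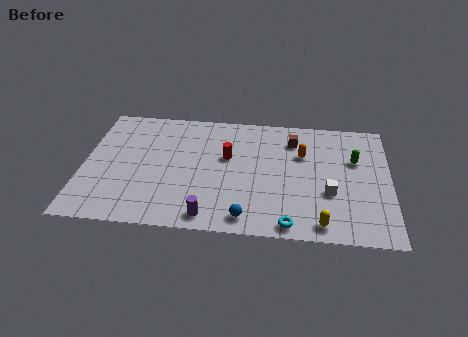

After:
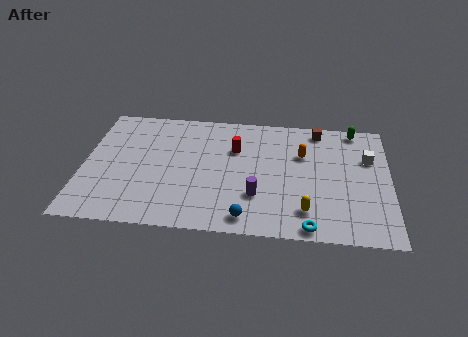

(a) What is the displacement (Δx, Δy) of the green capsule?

(0.0, 2.5)

The green capsule was at about (14.0, 6.2) and moved to about (14.0, 8.7).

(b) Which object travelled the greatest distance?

the white cube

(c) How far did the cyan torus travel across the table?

1.0

The cyan torus moved from about (10.7, 0.9) to (11.7, 0.8), a distance of √(1.0² + 0.1²) ≈ 1.0.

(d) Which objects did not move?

the blue sphere and the orange capsule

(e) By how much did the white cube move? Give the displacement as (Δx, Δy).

(2.0, 2.9)

From the two frames, the white cube sits at roughly (12.7, 3.5) before and (14.7, 6.4) after.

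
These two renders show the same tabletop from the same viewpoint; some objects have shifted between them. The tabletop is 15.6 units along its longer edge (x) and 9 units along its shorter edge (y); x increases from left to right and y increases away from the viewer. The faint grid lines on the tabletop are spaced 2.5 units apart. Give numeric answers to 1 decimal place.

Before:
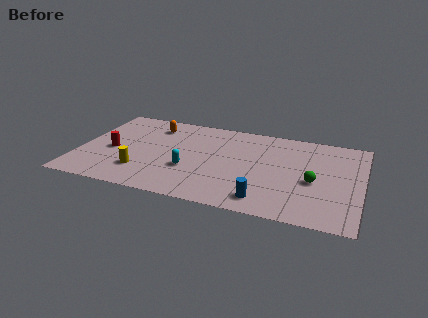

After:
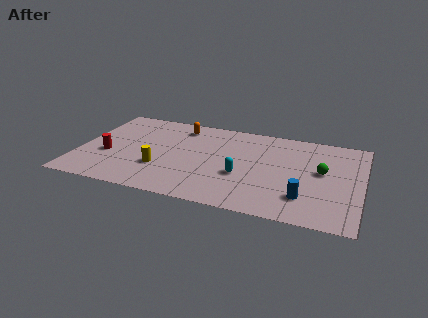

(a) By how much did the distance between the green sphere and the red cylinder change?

+0.7

Before: roughly 11.2 units apart; after: 11.9. That's 0.7 units further apart.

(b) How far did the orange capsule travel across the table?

1.5

From (3.8, 7.2) to (5.3, 7.5), the orange capsule covered √(1.5² + 0.3²) ≈ 1.5 units.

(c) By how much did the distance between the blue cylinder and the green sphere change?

-0.6

The distance was about 3.5 in the first image and 2.9 in the second, so they moved 0.6 units closer together.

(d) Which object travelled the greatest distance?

the cyan capsule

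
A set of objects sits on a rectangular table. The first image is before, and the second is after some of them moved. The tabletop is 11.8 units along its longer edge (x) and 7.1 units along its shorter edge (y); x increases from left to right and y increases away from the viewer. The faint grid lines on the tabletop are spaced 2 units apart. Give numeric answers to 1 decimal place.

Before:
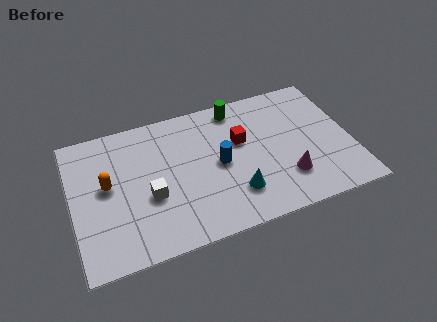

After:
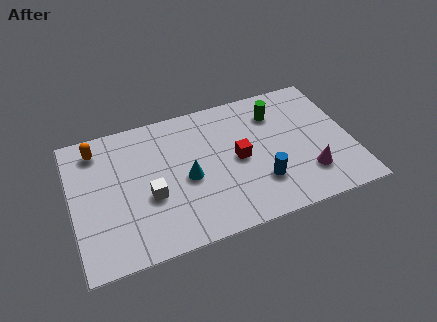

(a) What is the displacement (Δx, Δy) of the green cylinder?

(1.6, -0.8)

The green cylinder was at about (7.2, 6.2) and moved to about (8.8, 5.4).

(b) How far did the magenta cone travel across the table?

0.9

The magenta cone was near (8.9, 1.9) before and (9.8, 1.8) after, so it travelled √(0.9² + 0.1²) ≈ 0.9 units.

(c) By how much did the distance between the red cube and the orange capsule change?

+0.6

They were about 5.7 units apart before and 6.3 after — 0.6 units further apart.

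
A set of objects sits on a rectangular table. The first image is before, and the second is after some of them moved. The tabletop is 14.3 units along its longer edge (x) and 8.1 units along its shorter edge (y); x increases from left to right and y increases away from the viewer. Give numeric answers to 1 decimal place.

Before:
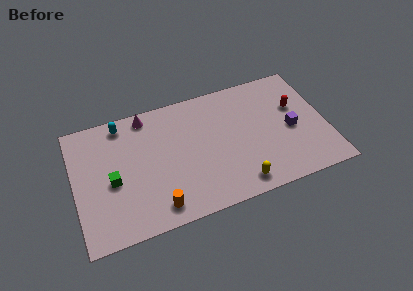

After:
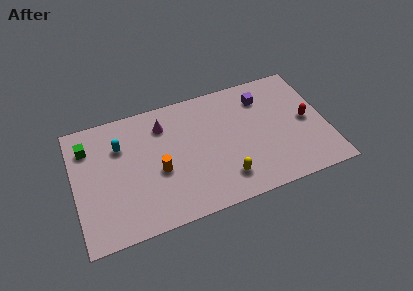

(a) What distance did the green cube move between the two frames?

2.9

The green cube was near (2.1, 3.6) before and (0.9, 6.2) after, so it travelled √(1.2² + 2.6²) ≈ 2.9 units.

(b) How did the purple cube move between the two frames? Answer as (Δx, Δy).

(-1.4, 2.6)

The purple cube started near (12.3, 3.7) and ended near (10.9, 6.3).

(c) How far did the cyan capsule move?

1.4

The cyan capsule was near (2.9, 7.1) before and (2.7, 5.7) after, so it travelled √(0.2² + 1.4²) ≈ 1.4 units.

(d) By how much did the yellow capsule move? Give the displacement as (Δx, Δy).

(-0.7, 0.6)

From the two frames, the yellow capsule sits at roughly (9.0, 1.1) before and (8.3, 1.7) after.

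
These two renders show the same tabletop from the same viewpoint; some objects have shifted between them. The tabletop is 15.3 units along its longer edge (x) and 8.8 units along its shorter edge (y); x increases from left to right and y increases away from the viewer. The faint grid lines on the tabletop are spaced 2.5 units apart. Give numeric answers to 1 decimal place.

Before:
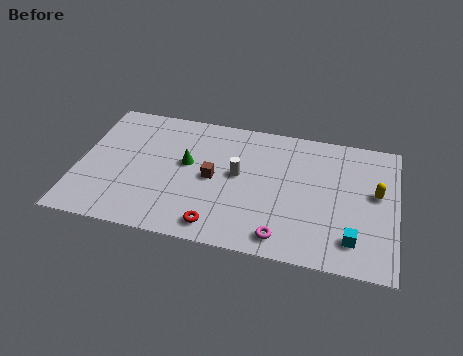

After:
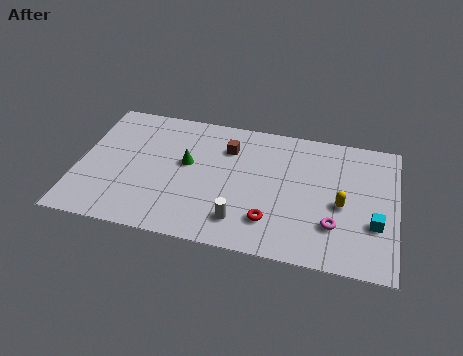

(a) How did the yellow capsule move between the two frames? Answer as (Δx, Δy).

(-1.6, -1.1)

From the two frames, the yellow capsule sits at roughly (14.3, 5.0) before and (12.7, 3.9) after.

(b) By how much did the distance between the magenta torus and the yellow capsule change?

-4.3

They were about 5.7 units apart before and 1.4 after — 4.3 units closer together.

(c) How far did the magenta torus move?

2.7

The magenta torus was near (10.0, 1.2) before and (12.4, 2.5) after, so it travelled √(2.4² + 1.3²) ≈ 2.7 units.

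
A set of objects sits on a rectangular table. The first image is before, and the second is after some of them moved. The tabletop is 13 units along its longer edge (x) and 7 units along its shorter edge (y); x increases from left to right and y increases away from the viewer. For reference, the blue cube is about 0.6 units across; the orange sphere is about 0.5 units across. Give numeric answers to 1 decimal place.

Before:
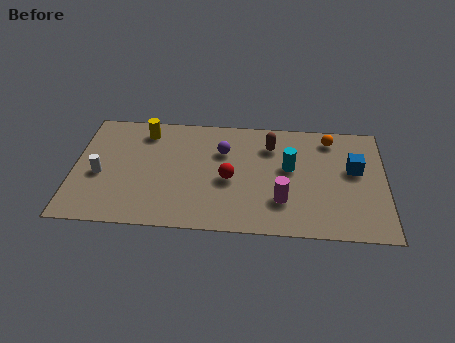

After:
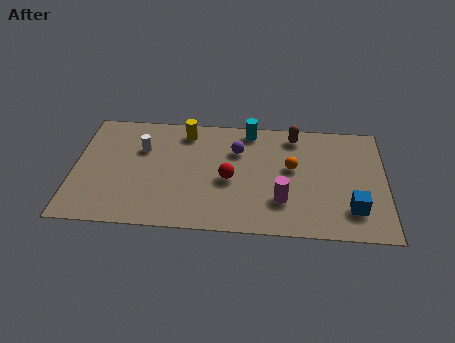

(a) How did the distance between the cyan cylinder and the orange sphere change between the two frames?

+0.3

The distance was about 2.5 in the first image and 2.8 in the second, so they moved 0.3 units further apart.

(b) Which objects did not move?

the red sphere and the magenta cylinder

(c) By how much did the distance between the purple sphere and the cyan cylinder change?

-1.5

The distance was about 2.9 in the first image and 1.4 in the second, so they moved 1.5 units closer together.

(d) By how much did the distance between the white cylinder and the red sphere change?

-1.4

The distance was about 5.4 in the first image and 4.0 in the second, so they moved 1.4 units closer together.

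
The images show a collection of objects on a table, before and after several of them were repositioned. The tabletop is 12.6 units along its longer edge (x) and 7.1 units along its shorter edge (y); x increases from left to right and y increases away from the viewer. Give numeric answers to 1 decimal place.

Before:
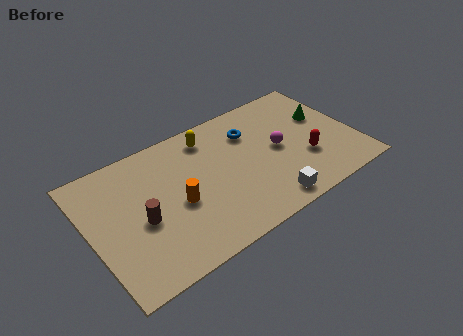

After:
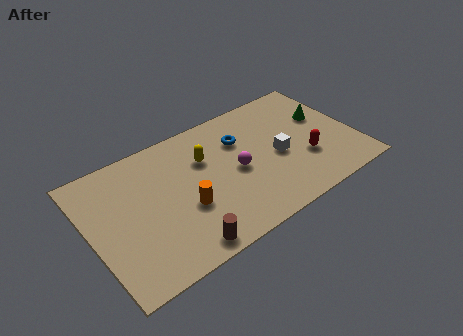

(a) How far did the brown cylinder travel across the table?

2.7

The brown cylinder was near (2.3, 3.1) before and (3.8, 0.8) after, so it travelled √(1.5² + 2.3²) ≈ 2.7 units.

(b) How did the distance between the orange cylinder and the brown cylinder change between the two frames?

+0.3

They were about 1.7 units apart before and 2.0 after — 0.3 units further apart.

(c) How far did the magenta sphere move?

2.1

The magenta sphere was near (9.0, 3.6) before and (6.9, 3.4) after, so it travelled √(2.1² + 0.2²) ≈ 2.1 units.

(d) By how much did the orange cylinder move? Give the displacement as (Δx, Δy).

(0.3, -0.4)

The orange cylinder started near (4.0, 3.1) and ended near (4.3, 2.7).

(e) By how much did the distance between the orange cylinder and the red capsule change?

-0.3

They were about 6.1 units apart before and 5.8 after — 0.3 units closer together.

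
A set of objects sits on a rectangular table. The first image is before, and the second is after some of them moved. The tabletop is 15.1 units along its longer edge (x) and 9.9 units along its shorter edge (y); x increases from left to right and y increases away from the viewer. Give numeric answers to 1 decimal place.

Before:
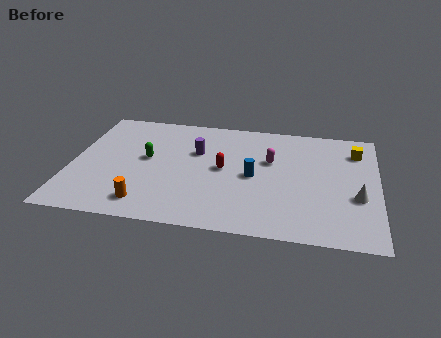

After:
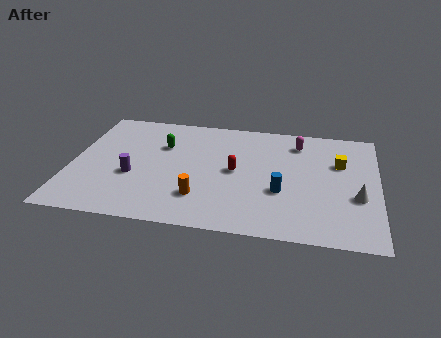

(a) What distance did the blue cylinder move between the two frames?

1.8

From (9.0, 4.7) to (10.4, 3.6), the blue cylinder covered √(1.4² + 1.1²) ≈ 1.8 units.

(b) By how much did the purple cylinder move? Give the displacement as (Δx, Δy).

(-3.0, -2.6)

The purple cylinder was at about (6.1, 6.4) and moved to about (3.1, 3.8).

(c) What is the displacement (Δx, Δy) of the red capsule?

(0.6, -0.1)

The red capsule started near (7.5, 5.1) and ended near (8.1, 5.0).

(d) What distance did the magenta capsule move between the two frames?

2.2

The magenta capsule was near (9.8, 6.2) before and (11.1, 8.0) after, so it travelled √(1.3² + 1.8²) ≈ 2.2 units.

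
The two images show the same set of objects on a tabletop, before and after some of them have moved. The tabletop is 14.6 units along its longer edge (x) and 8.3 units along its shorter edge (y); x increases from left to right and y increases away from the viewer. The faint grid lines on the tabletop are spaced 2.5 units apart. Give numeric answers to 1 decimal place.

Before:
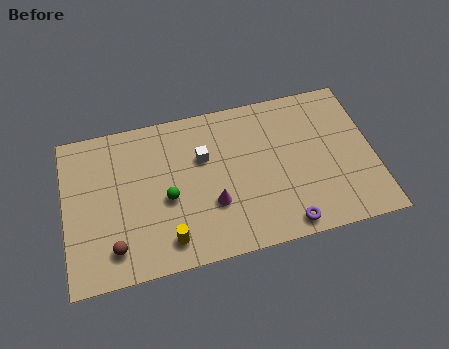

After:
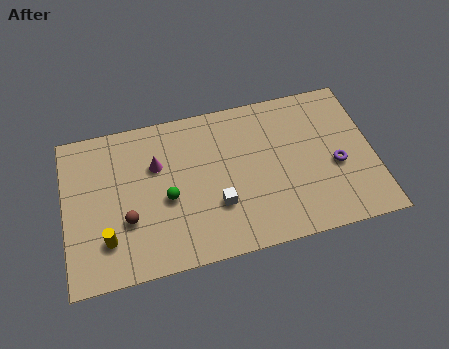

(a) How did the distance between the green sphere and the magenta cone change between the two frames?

-0.3

The distance was about 2.2 in the first image and 1.9 in the second, so they moved 0.3 units closer together.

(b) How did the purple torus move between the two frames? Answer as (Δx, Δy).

(2.6, 2.6)

The purple torus started near (10.2, 0.9) and ended near (12.8, 3.5).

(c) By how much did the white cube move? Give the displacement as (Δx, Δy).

(0.5, -2.7)

The white cube started near (6.6, 5.4) and ended near (7.1, 2.7).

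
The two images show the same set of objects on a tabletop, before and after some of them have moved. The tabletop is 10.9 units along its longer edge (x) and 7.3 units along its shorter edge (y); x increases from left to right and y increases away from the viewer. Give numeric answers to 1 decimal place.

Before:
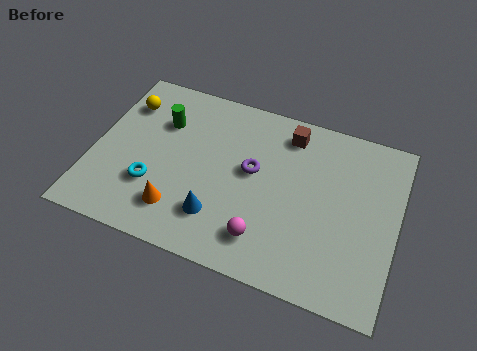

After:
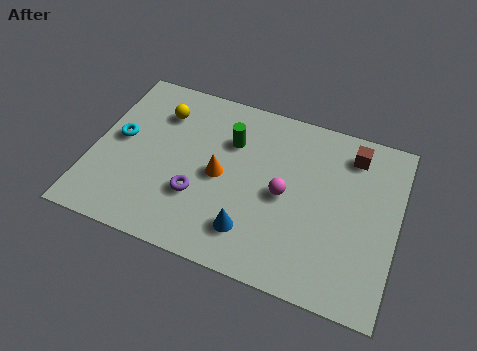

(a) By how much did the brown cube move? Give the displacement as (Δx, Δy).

(2.3, -0.1)

The brown cube was at about (6.8, 6.1) and moved to about (9.1, 6.0).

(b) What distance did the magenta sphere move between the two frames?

2.1

The magenta sphere moved from about (6.4, 1.5) to (6.9, 3.5), a distance of √(0.5² + 2.0²) ≈ 2.1.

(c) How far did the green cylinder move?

2.5

From (2.3, 5.1) to (4.8, 5.1), the green cylinder covered √(2.5² + 0.0²) ≈ 2.5 units.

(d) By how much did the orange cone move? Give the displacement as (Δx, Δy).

(1.3, 1.9)

The orange cone started near (3.3, 1.6) and ended near (4.6, 3.5).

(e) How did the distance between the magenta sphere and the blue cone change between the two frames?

+0.4

They were about 1.7 units apart before and 2.1 after — 0.4 units further apart.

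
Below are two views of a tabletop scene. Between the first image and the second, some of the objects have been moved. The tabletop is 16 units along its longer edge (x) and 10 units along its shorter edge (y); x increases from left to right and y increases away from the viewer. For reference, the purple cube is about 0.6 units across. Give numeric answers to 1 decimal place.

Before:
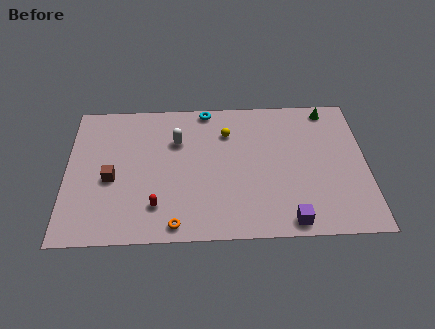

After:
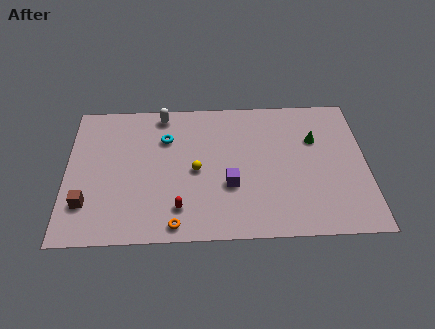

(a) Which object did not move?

the orange torus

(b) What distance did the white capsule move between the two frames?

2.2

The white capsule was near (5.9, 6.9) before and (5.1, 8.9) after, so it travelled √(0.8² + 2.0²) ≈ 2.2 units.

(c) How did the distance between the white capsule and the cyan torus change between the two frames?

-1.0

The distance was about 2.8 in the first image and 1.8 in the second, so they moved 1.0 units closer together.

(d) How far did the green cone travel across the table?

2.3

The green cone was near (14.1, 8.9) before and (13.3, 6.7) after, so it travelled √(0.8² + 2.2²) ≈ 2.3 units.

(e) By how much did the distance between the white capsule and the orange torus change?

+2.0

The distance was about 5.9 in the first image and 7.9 in the second, so they moved 2.0 units further apart.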